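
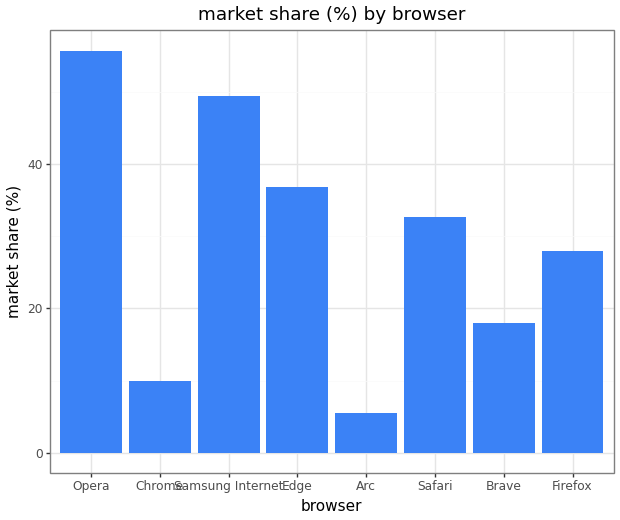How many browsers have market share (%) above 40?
2

Above 40: Opera, Samsung Internet.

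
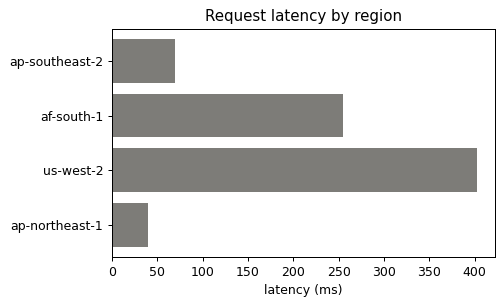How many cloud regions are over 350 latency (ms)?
Above 350: us-west-2.

1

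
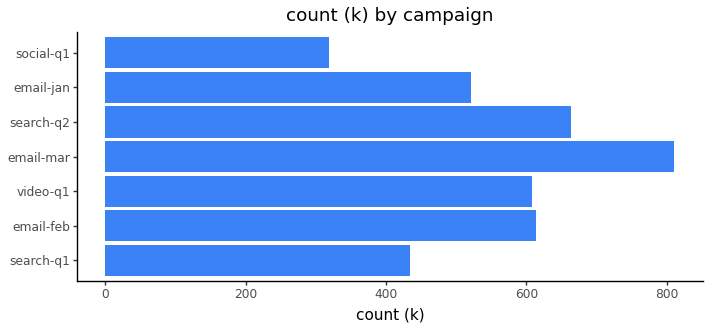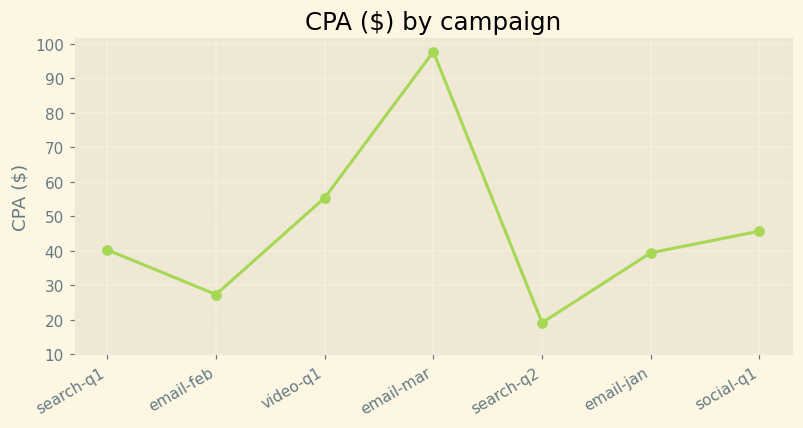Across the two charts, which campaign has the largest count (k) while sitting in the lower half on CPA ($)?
Chart 2 median CPA ($) ≈ 40; below-median campaigns: email-feb, search-q2, email-jan. Among those, search-q2 has the highest count (k) (≈ 700).

search-q2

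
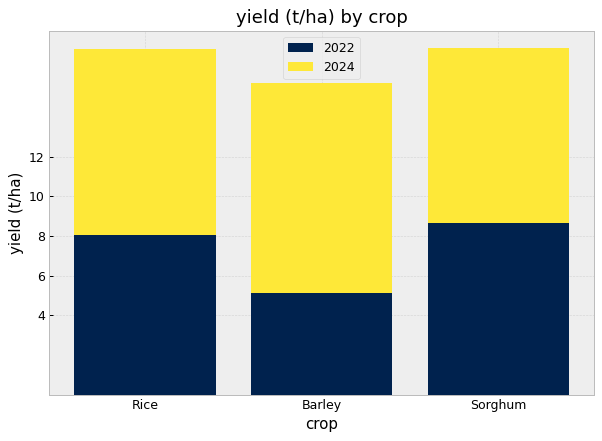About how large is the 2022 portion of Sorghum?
≈ 8

2022 top ≈ 8, bottom ≈ 0; segment ≈ 8.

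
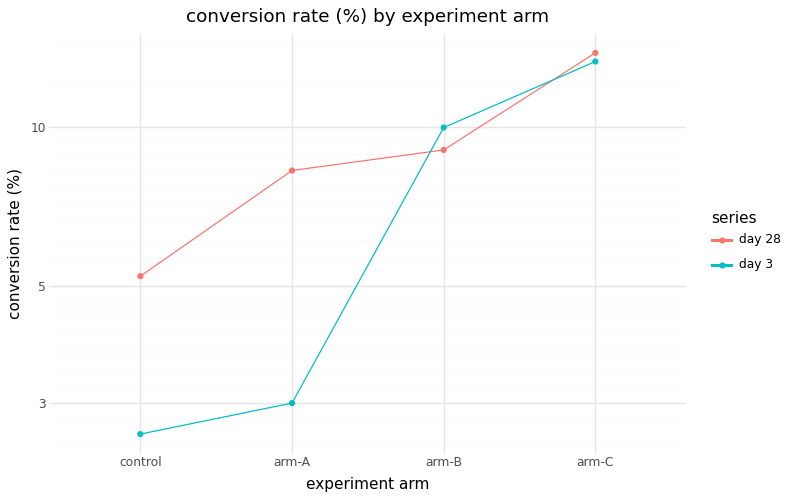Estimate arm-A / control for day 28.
≈ 1.6×

arm-A ≈ 8, control ≈ 5; 8/5 ≈ 1.6.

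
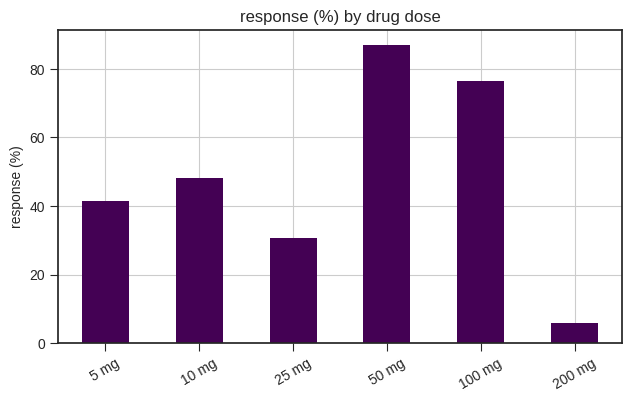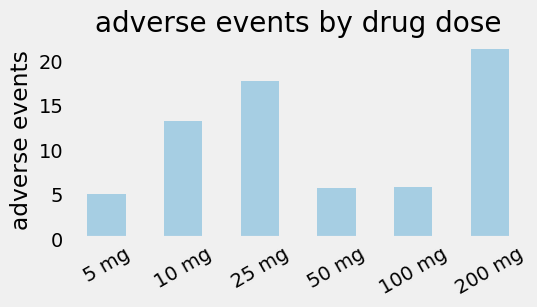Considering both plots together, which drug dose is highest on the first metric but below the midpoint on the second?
50 mg

Chart 2 median adverse events ≈ 10; below-median drug doses: 5 mg, 50 mg, 100 mg. Among those, 50 mg has the highest response (%) (≈ 90).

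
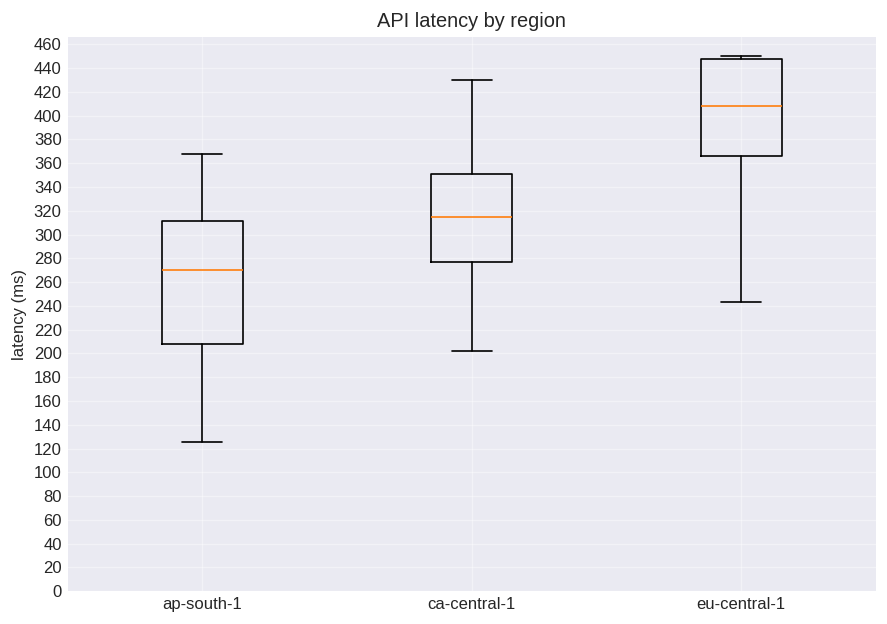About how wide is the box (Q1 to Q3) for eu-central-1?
Q3 ≈ 440, Q1 ≈ 360; IQR ≈ 80.

≈ 80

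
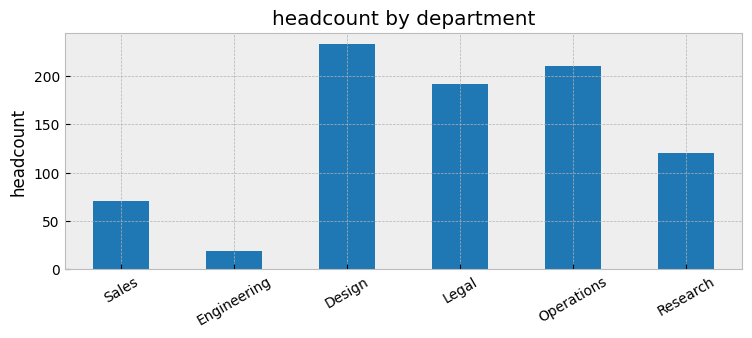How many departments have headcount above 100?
4

Above 100: Design, Legal, Operations, Research.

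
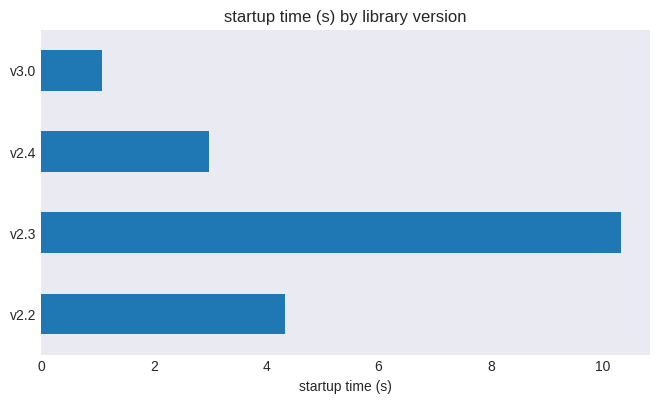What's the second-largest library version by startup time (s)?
v2.2

Top 3: v2.3 ≈ 10, v2.2 ≈ 4, v2.4 ≈ 3.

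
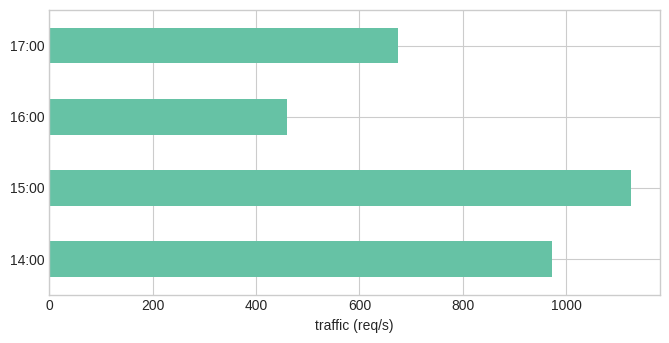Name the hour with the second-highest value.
Top 3: 15:00 ≈ 1100, 14:00 ≈ 1000, 17:00 ≈ 700.

14:00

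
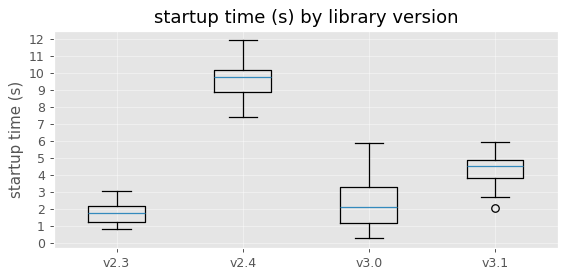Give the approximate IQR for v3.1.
Q3 ≈ 5, Q1 ≈ 4; IQR ≈ 1.

≈ 1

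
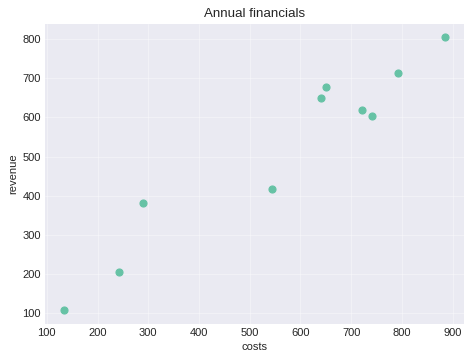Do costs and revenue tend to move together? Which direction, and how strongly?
Points are positively correlated; strong (|r| ≈ 1.0).

positive, strong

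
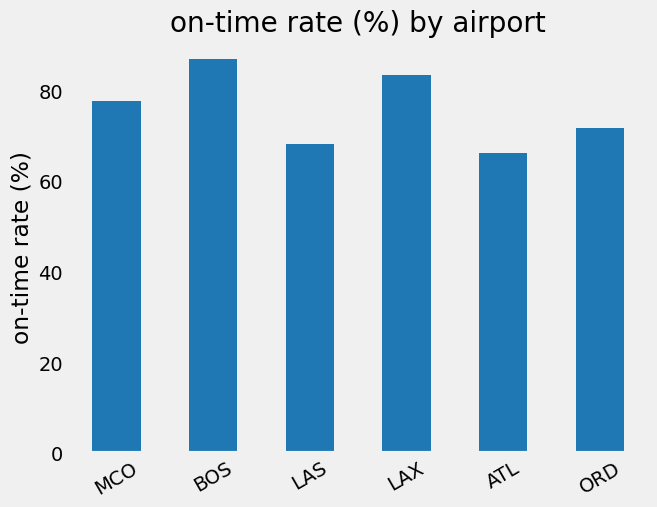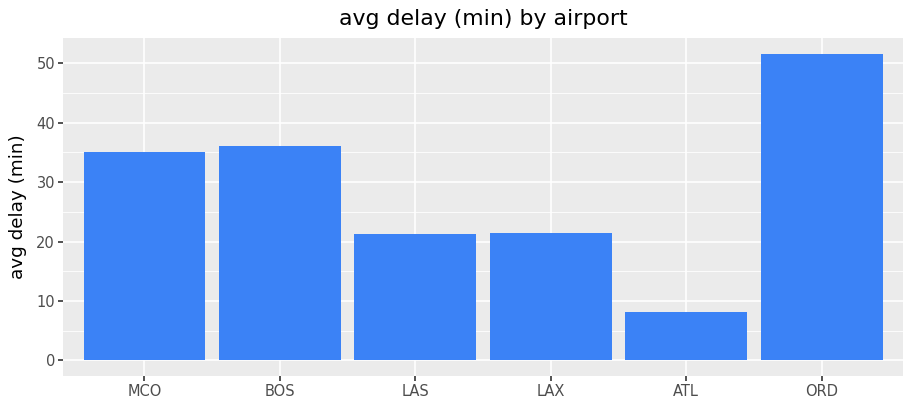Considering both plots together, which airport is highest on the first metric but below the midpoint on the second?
Chart 2 median avg delay (min) ≈ 30; below-median airports: LAS, LAX, ATL. Among those, LAX has the highest on-time rate (%) (≈ 80).

LAX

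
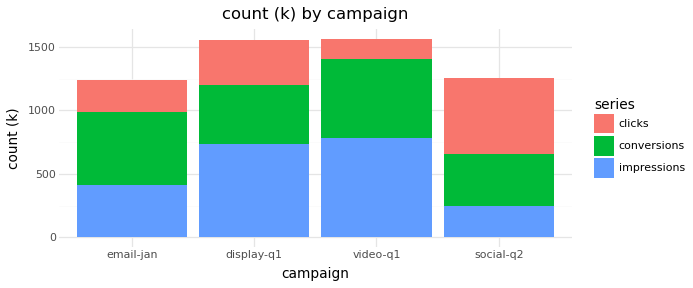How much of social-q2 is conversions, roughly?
≈ 400

conversions top ≈ 600, bottom ≈ 200; segment ≈ 400.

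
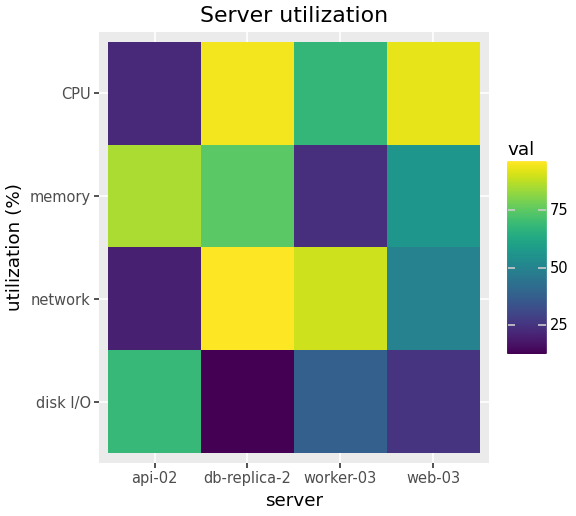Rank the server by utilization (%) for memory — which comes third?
web-03

Top 4 for memory: api-02 ≈ 90, db-replica-2 ≈ 80, web-03 ≈ 60, worker-03 ≈ 20.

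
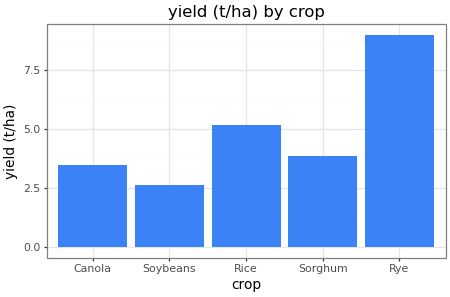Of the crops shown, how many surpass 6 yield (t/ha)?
1

Above 6: Rye.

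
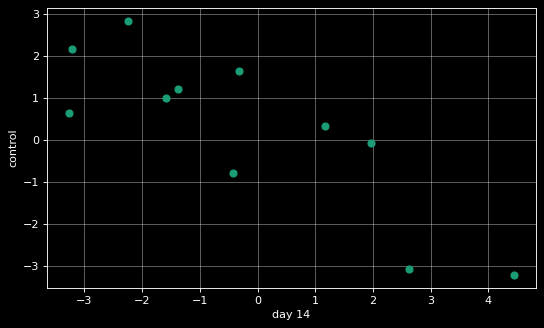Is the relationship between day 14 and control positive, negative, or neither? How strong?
negative, strong

Points are negatively correlated; strong (|r| ≈ 0.8).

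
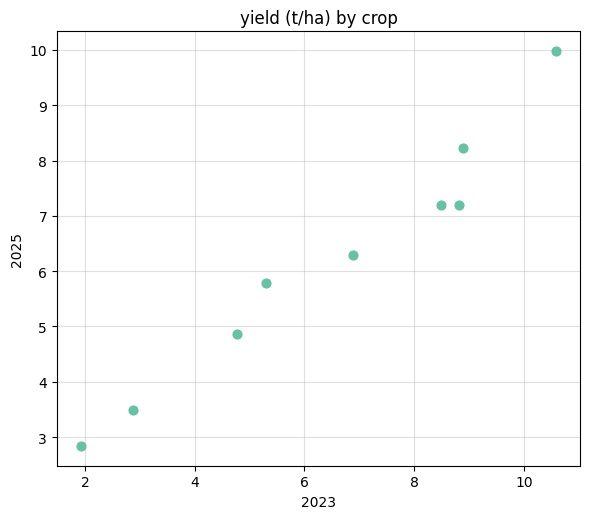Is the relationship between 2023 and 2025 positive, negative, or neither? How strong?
Points are positively correlated; strong (|r| ≈ 1.0).

positive, strong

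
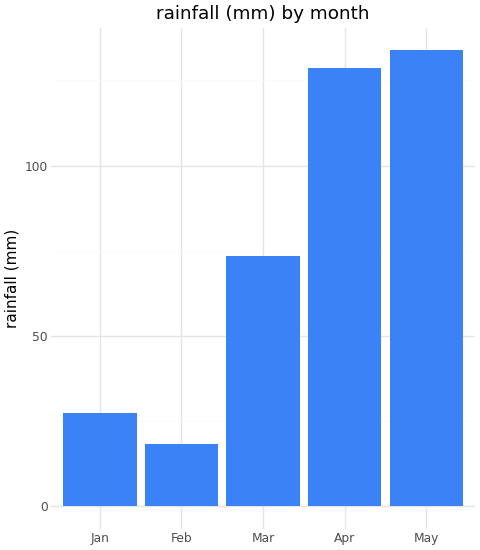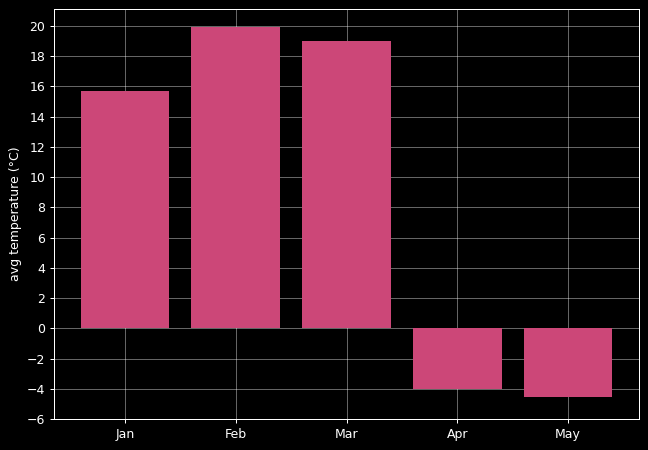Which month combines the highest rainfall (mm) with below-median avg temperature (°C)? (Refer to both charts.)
May

Chart 2 median avg temperature (°C) ≈ 16; below-median months: Apr, May. Among those, May has the highest rainfall (mm) (≈ 140).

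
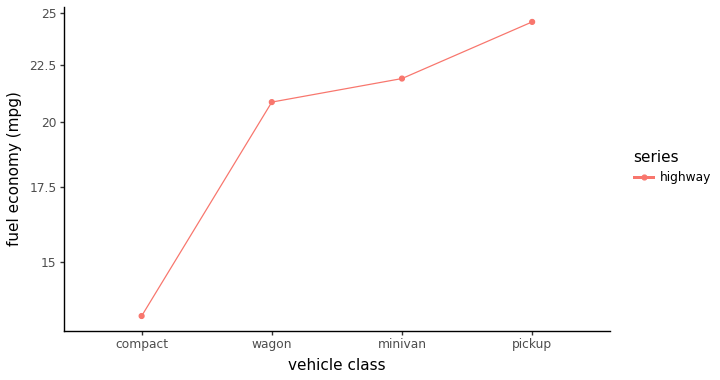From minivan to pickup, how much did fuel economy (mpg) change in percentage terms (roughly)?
minivan ≈ 22, pickup ≈ 25; (25 − 22) / 22 ≈ +13.6%.

≈ +13.6%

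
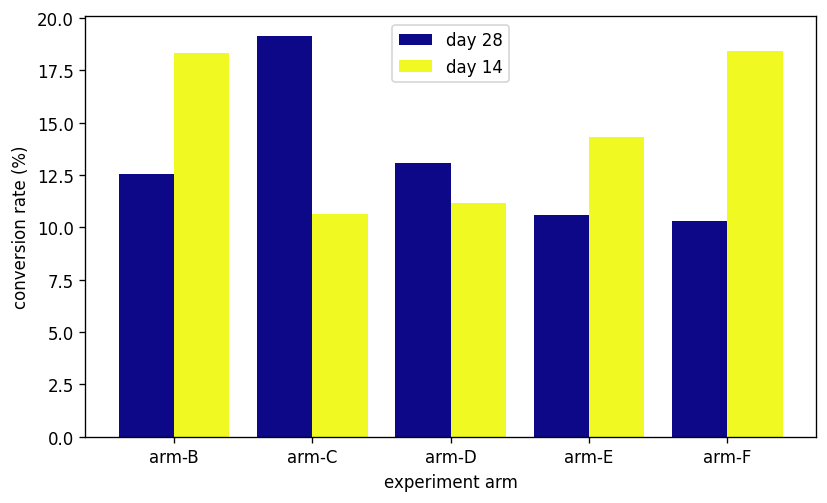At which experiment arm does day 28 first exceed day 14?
arm-B: day 28 ≈ 12 vs day 14 ≈ 18 (not yet); arm-C: day 28 ≈ 20 vs day 14 ≈ 10 (first crossover).

arm-C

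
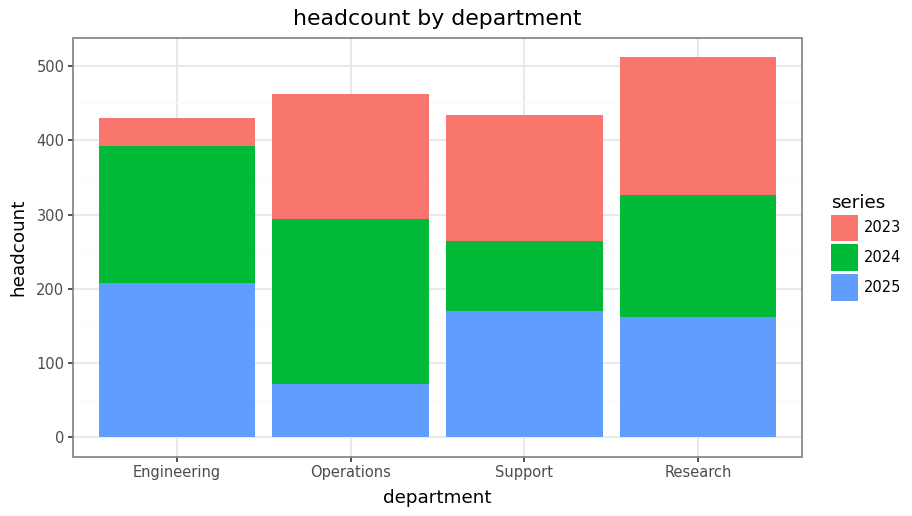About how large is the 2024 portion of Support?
2024 top ≈ 250, bottom ≈ 150; segment ≈ 100.

≈ 100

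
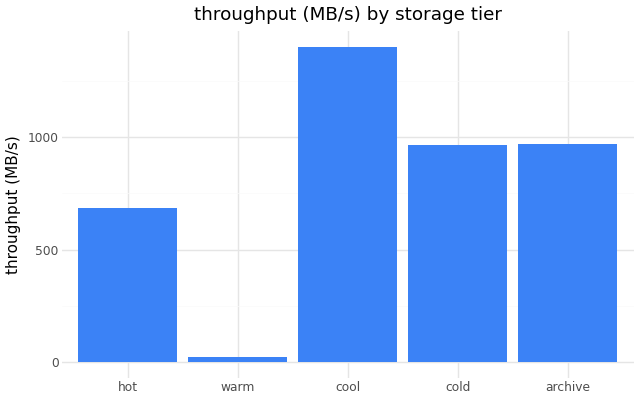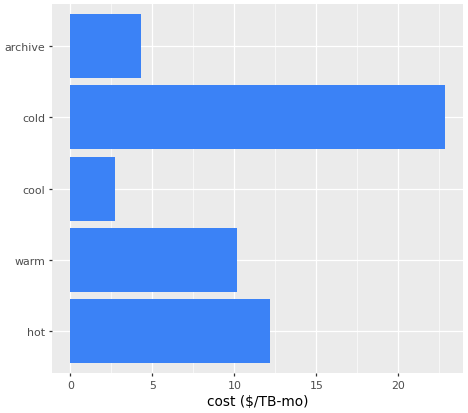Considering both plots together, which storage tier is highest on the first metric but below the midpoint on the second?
Chart 2 median cost ($/TB-mo) ≈ 10; below-median storage tiers: cool, archive. Among those, cool has the highest throughput (MB/s) (≈ 1400).

cool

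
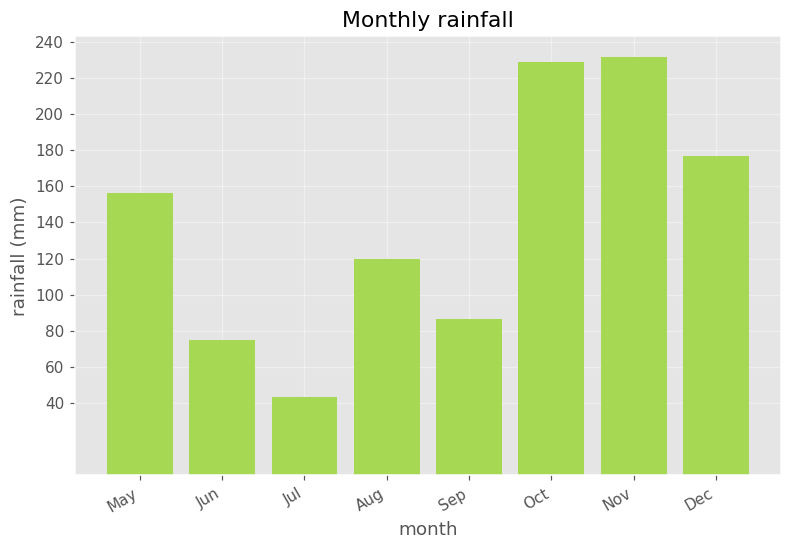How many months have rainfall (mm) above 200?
2

Above 200: Oct, Nov.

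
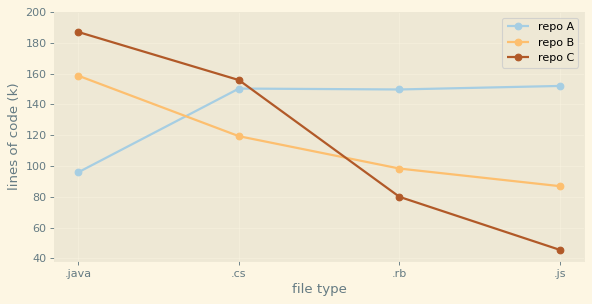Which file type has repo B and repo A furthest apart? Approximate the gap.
.js: repo B ≈ 80, repo A ≈ 160 → gap ≈ 80. Next-largest (.java) is only ≈ 60.

.js, ≈ 80 k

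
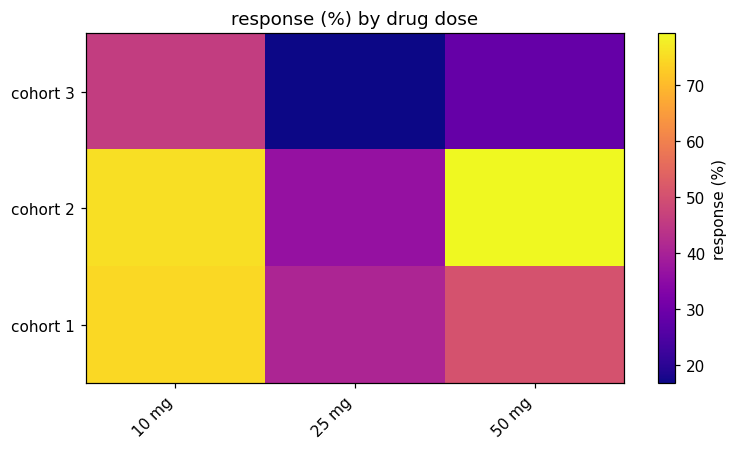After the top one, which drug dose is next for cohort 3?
50 mg

Top 3 for cohort 3: 10 mg ≈ 50, 50 mg ≈ 30, 25 mg ≈ 20.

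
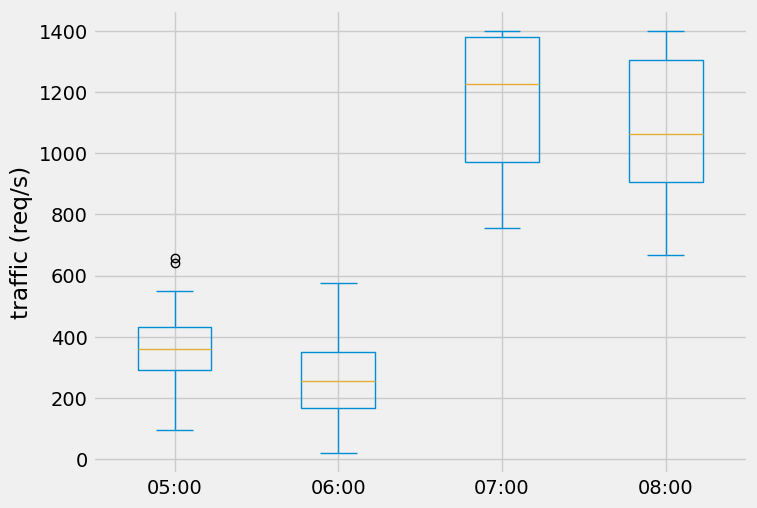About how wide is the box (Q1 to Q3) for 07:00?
Q3 ≈ 1400, Q1 ≈ 1000; IQR ≈ 400.

≈ 400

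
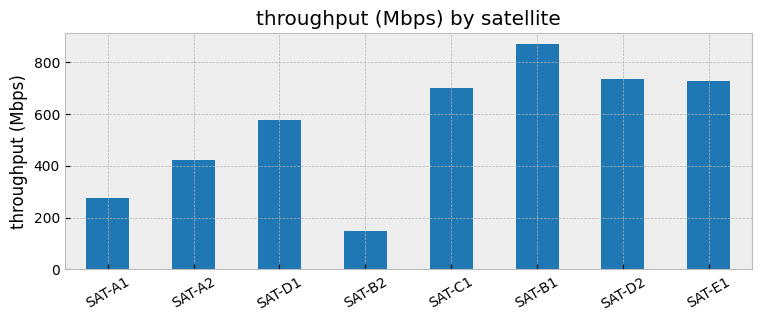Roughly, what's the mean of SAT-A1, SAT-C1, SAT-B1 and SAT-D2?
≈ 650

(300 + 700 + 900 + 700) / 4 ≈ 650.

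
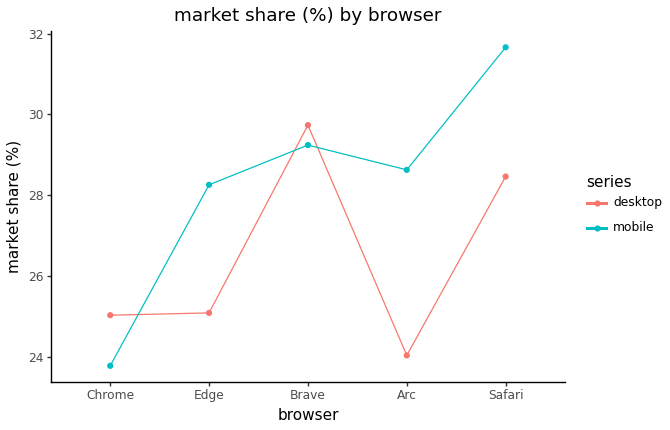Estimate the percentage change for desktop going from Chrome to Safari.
Chrome ≈ 25, Safari ≈ 28; (28 − 25) / 25 ≈ +12%.

≈ +12%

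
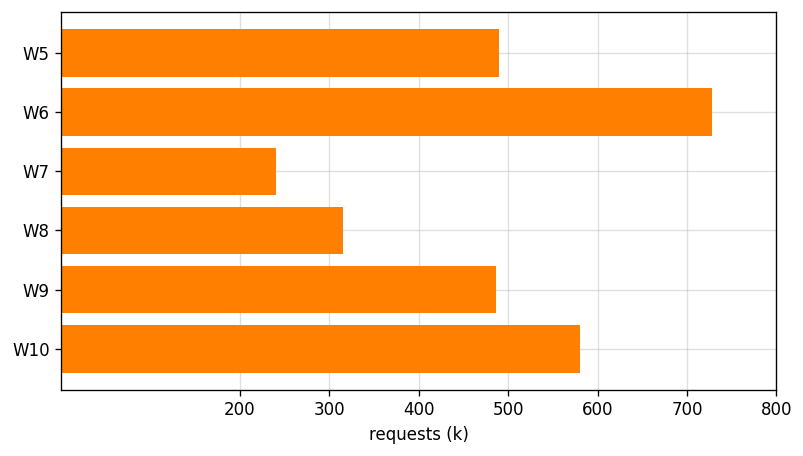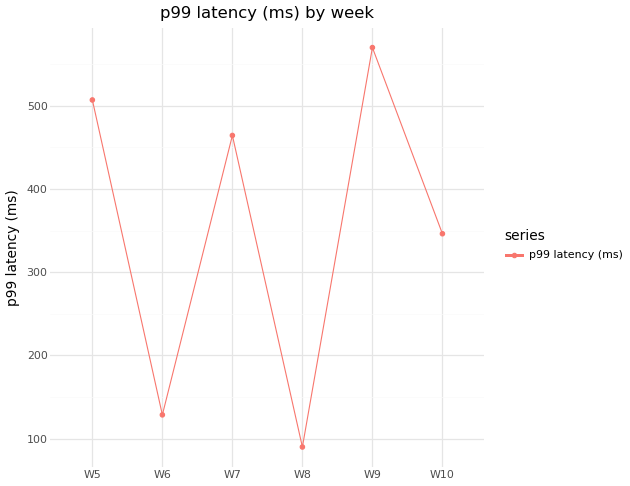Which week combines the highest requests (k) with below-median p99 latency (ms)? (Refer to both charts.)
Chart 2 median p99 latency (ms) ≈ 400; below-median weeks: W6, W8, W10. Among those, W6 has the highest requests (k) (≈ 700).

W6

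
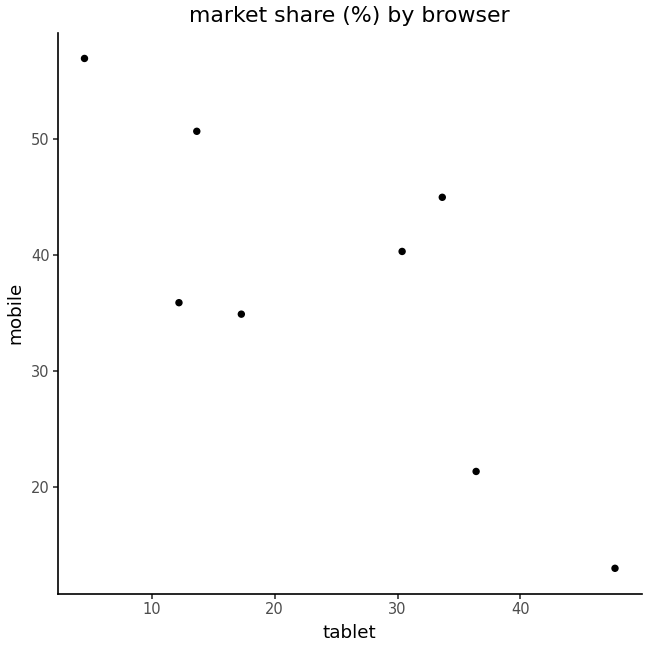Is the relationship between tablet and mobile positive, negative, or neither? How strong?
Points are negatively correlated; strong (|r| ≈ 0.8).

negative, strong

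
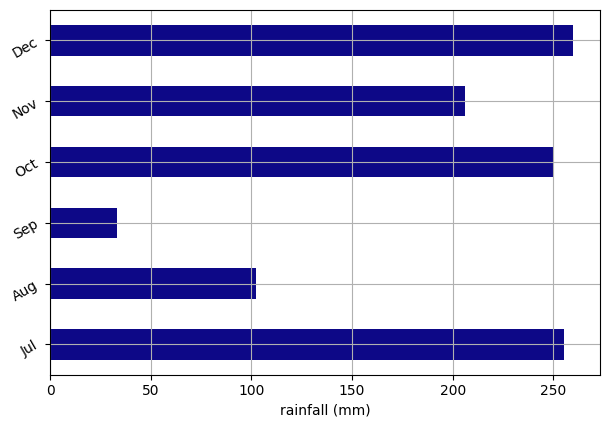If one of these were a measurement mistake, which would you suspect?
Sep

Sep ≈ 25; the rest sit between ≈ 100 and ≈ 250.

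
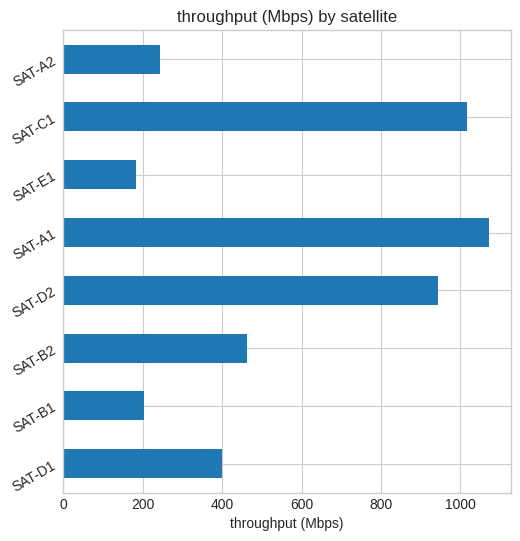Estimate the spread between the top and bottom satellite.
Max SAT-A1 ≈ 1100, min SAT-E1 ≈ 200; range ≈ 900.

≈ 900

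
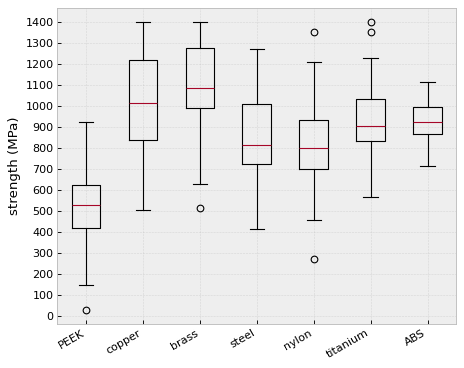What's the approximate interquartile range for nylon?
Q3 ≈ 900, Q1 ≈ 700; IQR ≈ 200.

≈ 200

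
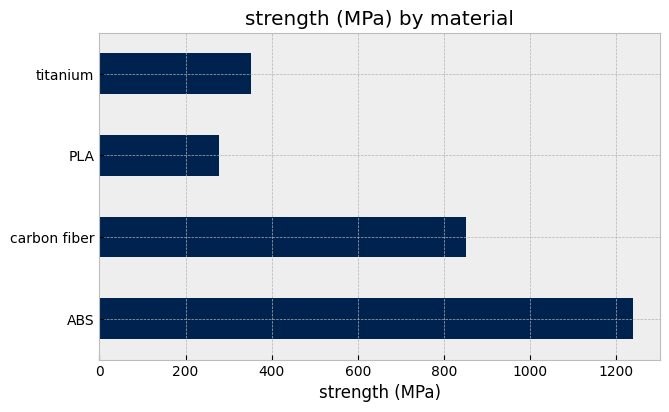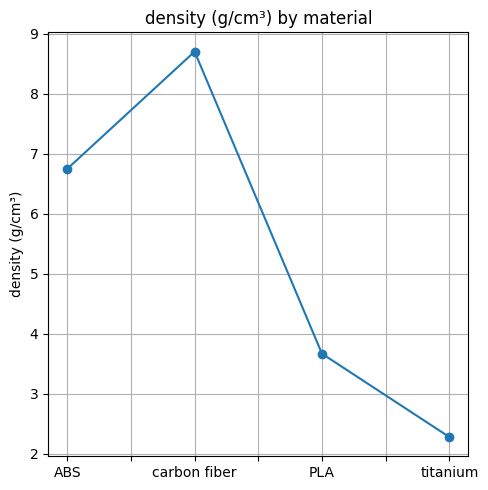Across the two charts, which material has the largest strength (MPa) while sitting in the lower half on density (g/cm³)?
titanium

Chart 2 median density (g/cm³) ≈ 5; below-median materials: PLA, titanium. Among those, titanium has the highest strength (MPa) (≈ 400).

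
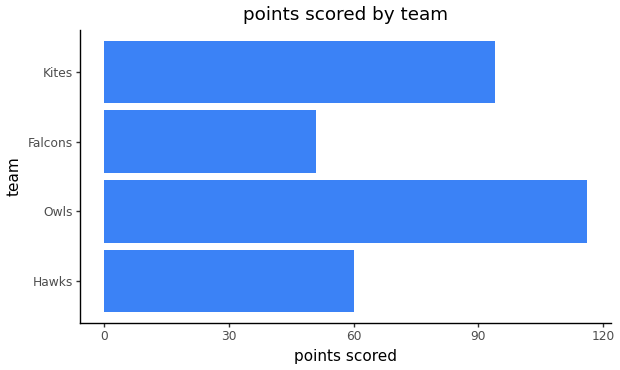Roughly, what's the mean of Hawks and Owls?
(60 + 120) / 2 ≈ 90.

≈ 90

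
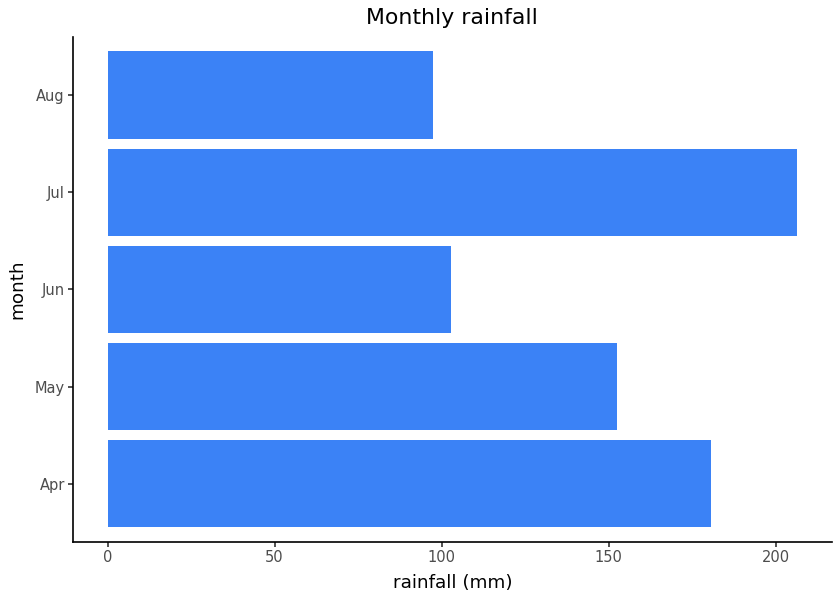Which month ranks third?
Top 4: Jul ≈ 200, Apr ≈ 180, May ≈ 160, Jun ≈ 100.

May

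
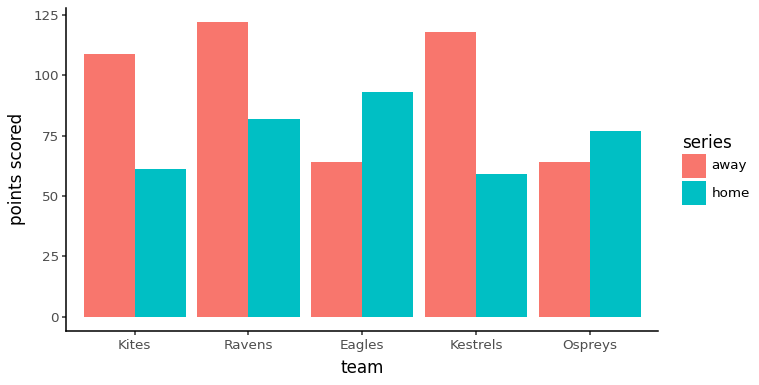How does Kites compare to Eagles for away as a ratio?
≈ 1.67×

Kites ≈ 100, Eagles ≈ 60; 100/60 ≈ 1.67.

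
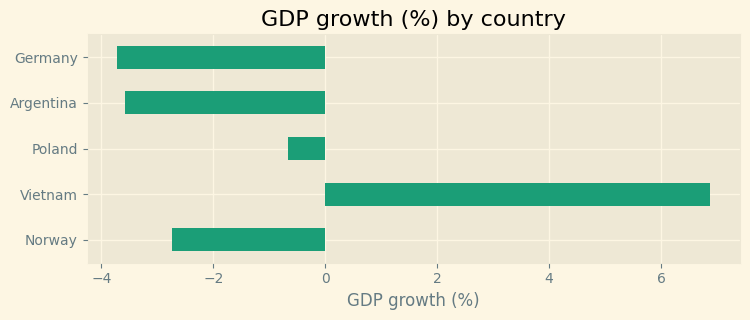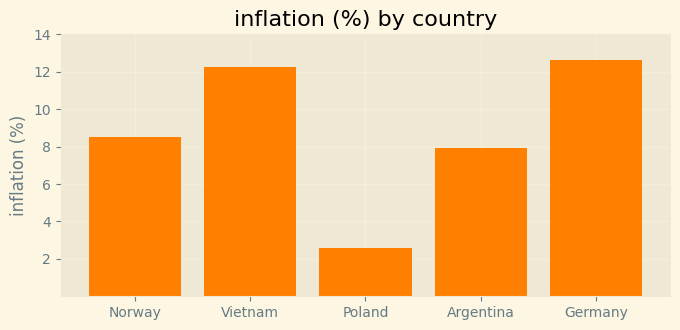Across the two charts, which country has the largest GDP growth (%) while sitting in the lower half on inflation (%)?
Chart 2 median inflation (%) ≈ 8; below-median countries: Poland, Argentina. Among those, Poland has the highest GDP growth (%) (≈ -1).

Poland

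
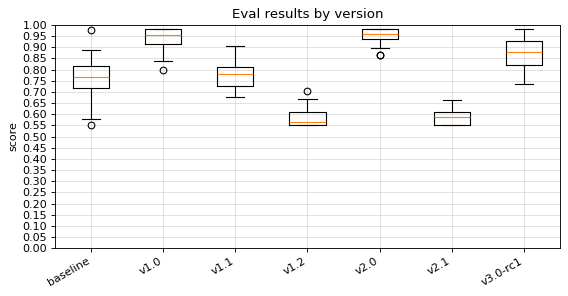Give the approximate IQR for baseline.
≈ 0.10

Q3 ≈ 0.80, Q1 ≈ 0.70; IQR ≈ 0.10.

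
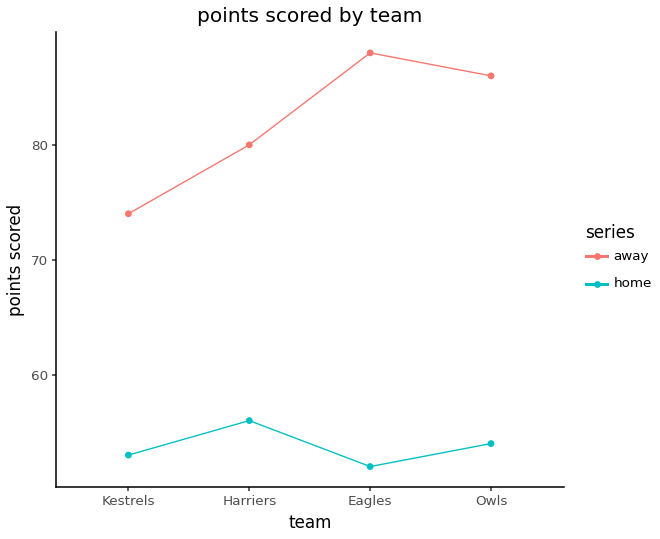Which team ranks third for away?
Harriers

Top 4 for away: Eagles ≈ 90, Owls ≈ 85, Harriers ≈ 80, Kestrels ≈ 75.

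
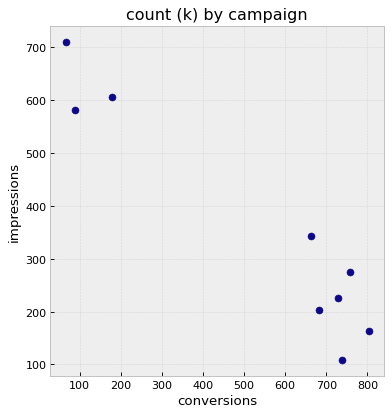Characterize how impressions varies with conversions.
negative, strong

Points are negatively correlated; strong (|r| ≈ 1.0).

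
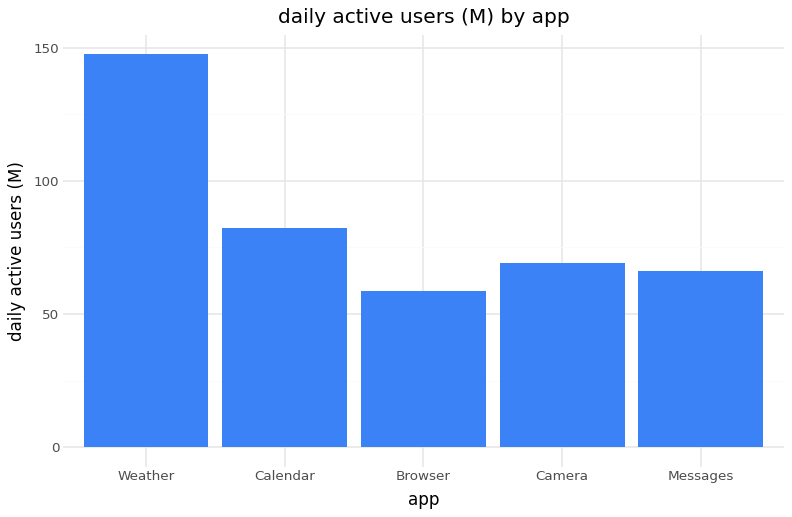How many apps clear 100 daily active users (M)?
1

Above 100: Weather.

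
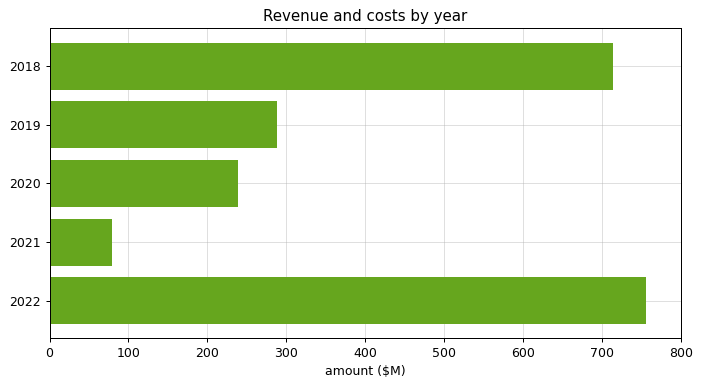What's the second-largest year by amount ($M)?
2018

Top 3: 2022 ≈ 800, 2018 ≈ 700, 2019 ≈ 300.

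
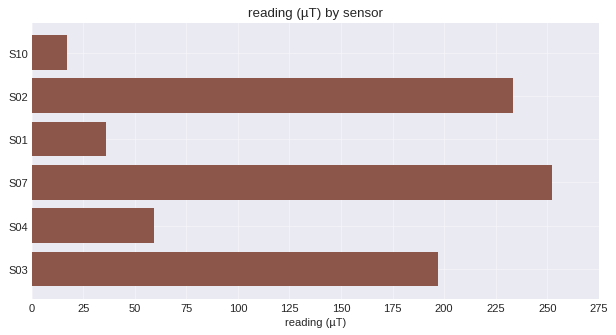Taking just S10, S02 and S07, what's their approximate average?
(25 + 225 + 250) / 3 ≈ 167.

≈ 167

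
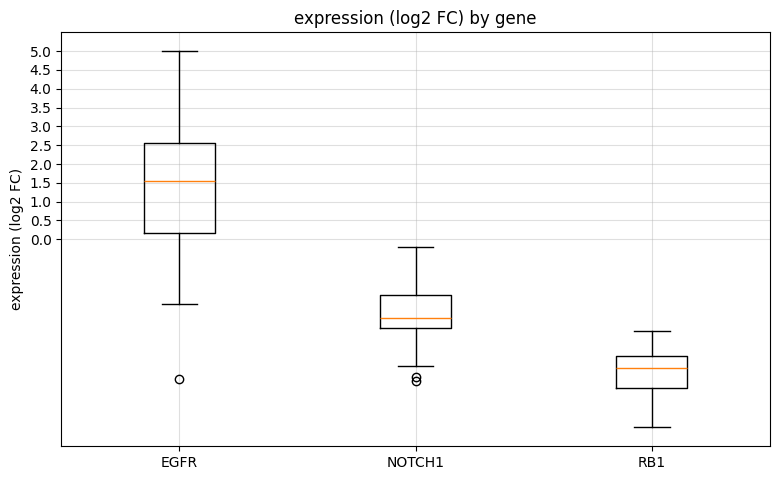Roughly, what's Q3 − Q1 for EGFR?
≈ 2.5

Q3 ≈ 2.5, Q1 ≈ 0.0; IQR ≈ 2.5.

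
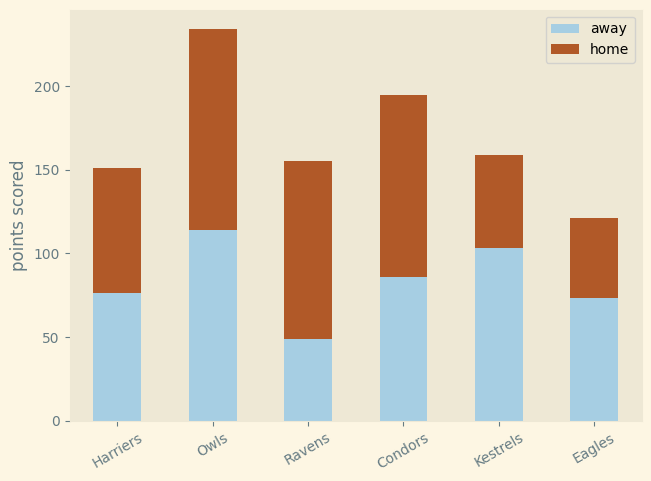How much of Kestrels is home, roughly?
home top ≈ 160, bottom ≈ 100; segment ≈ 60.

≈ 60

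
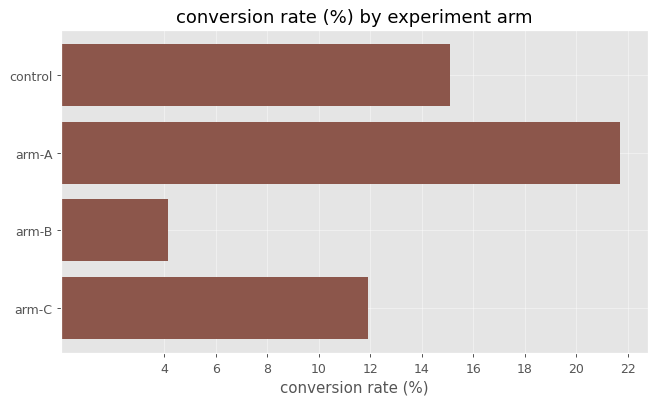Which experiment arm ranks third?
Top 4: arm-A ≈ 22, control ≈ 16, arm-C ≈ 12, arm-B ≈ 4.

arm-C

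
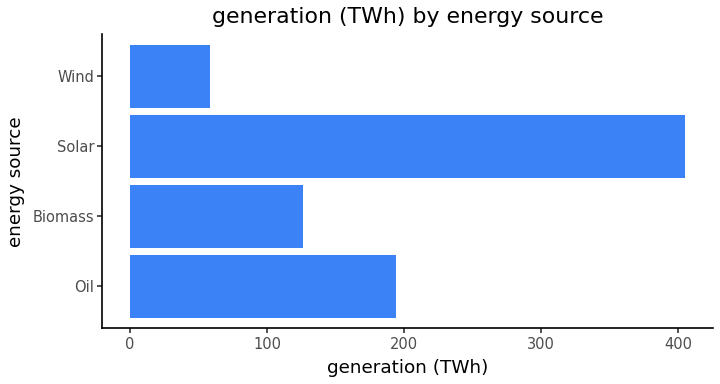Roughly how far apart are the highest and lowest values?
≈ 350

Max Solar ≈ 400, min Wind ≈ 50; range ≈ 350.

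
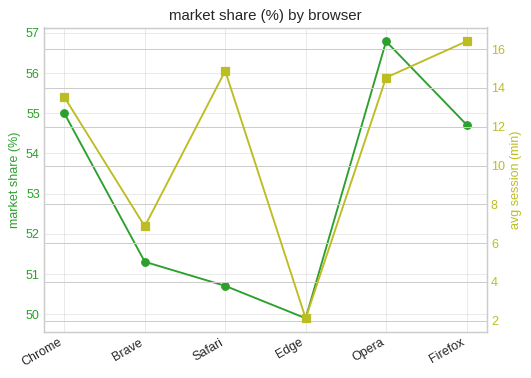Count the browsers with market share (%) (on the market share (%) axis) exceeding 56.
1

Above 56: Opera.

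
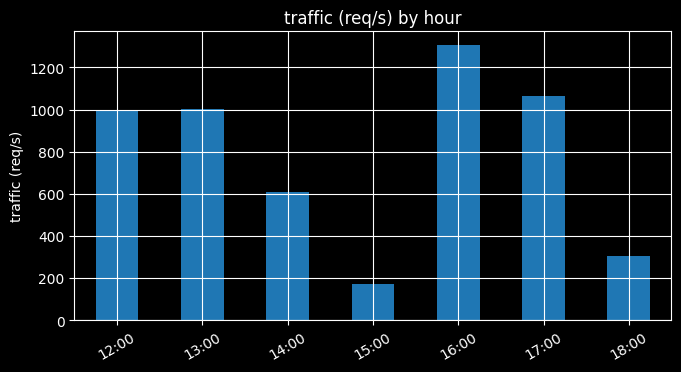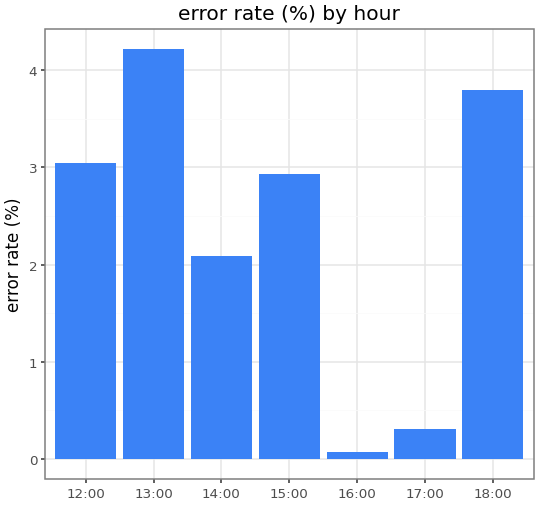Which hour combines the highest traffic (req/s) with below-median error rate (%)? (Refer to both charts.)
16:00

Chart 2 median error rate (%) ≈ 3; below-median hours: 14:00, 16:00, 17:00. Among those, 16:00 has the highest traffic (req/s) (≈ 1400).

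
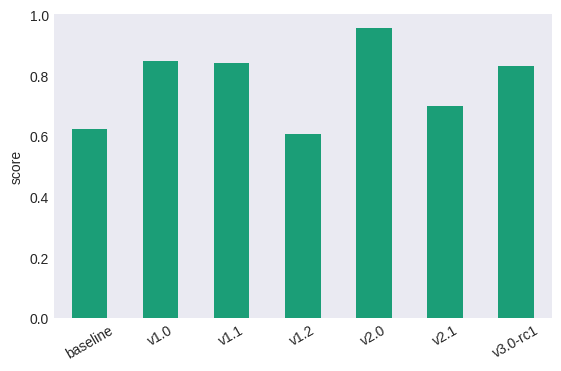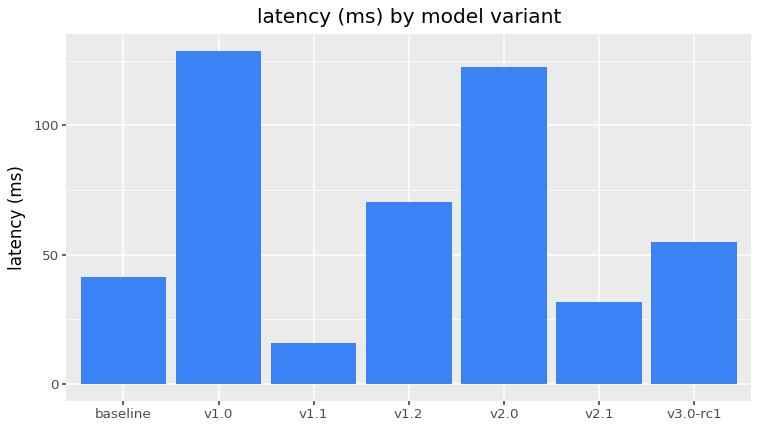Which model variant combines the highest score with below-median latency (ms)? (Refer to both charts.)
Chart 2 median latency (ms) ≈ 60; below-median model variants: baseline, v1.1, v2.1. Among those, v1.1 has the highest score (≈ 0.8).

v1.1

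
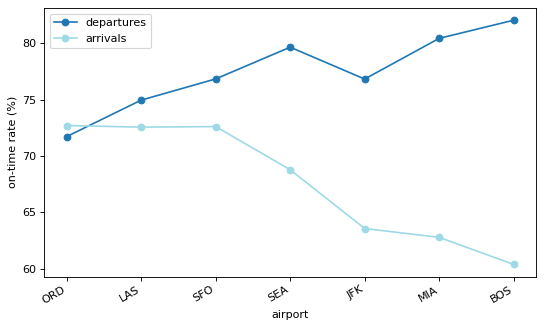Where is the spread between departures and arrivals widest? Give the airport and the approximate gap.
BOS, ≈ 22 %

BOS: departures ≈ 82, arrivals ≈ 60 → gap ≈ 22. Next-largest (MIA) is only ≈ 18.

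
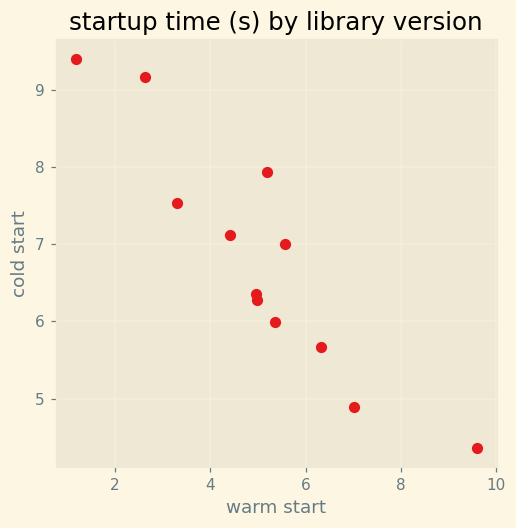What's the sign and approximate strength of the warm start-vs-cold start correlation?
negative, strong

Points are negatively correlated; strong (|r| ≈ 0.9).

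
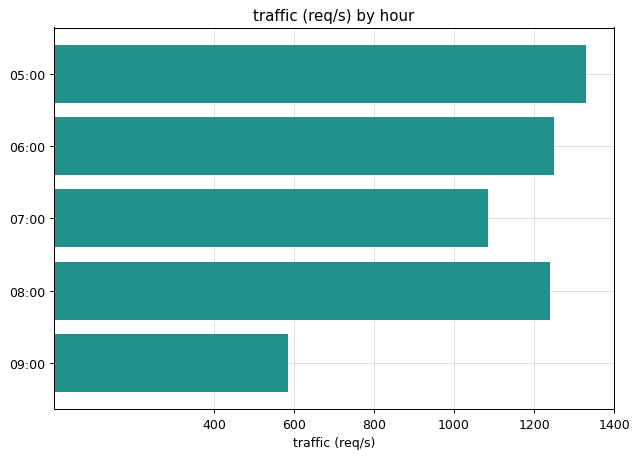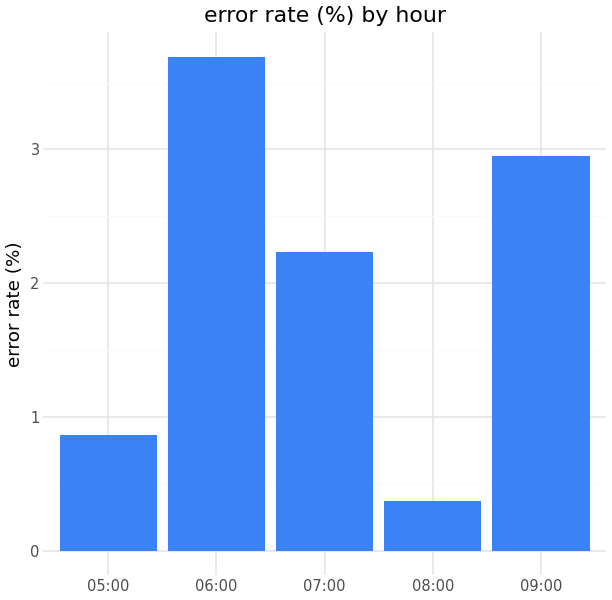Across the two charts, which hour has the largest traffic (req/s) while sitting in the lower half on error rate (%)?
Chart 2 median error rate (%) ≈ 2; below-median hours: 05:00, 08:00. Among those, 05:00 has the highest traffic (req/s) (≈ 1400).

05:00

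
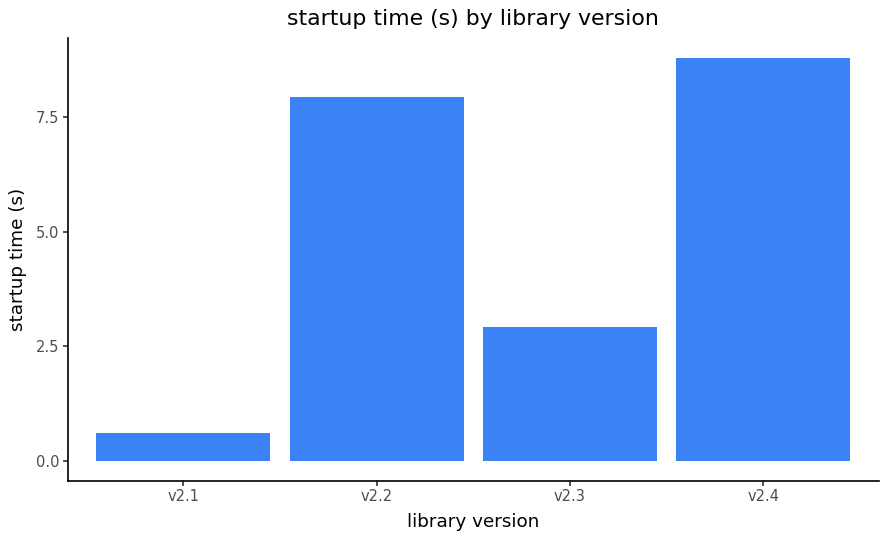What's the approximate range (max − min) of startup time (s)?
Max v2.4 ≈ 9, min v2.1 ≈ 1; range ≈ 8.

≈ 8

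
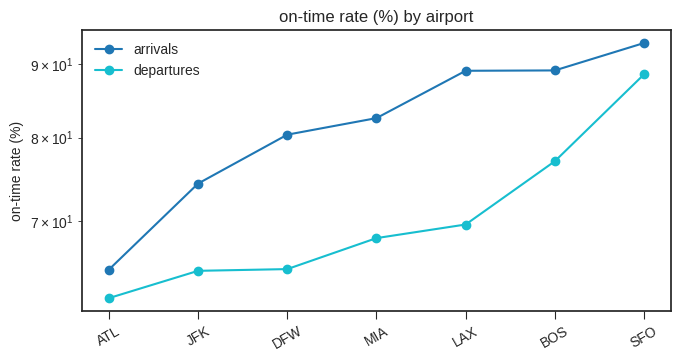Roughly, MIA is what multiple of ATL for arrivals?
MIA ≈ 85, ATL ≈ 65; 85/65 ≈ 1.31.

≈ 1.31×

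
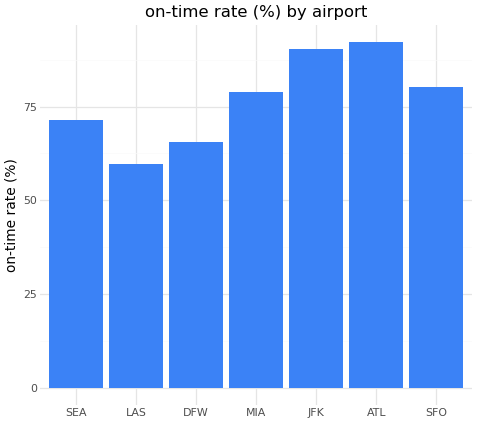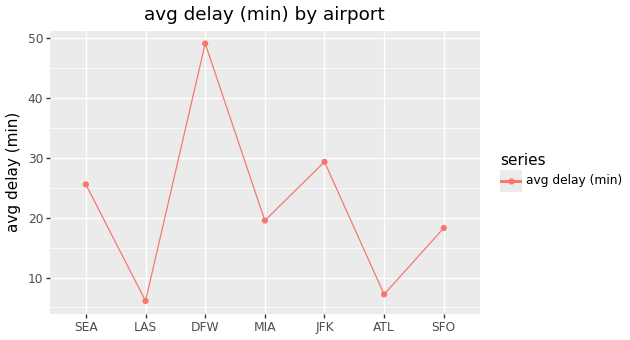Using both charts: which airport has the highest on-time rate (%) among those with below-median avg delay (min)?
ATL

Chart 2 median avg delay (min) ≈ 20; below-median airports: LAS, ATL, SFO. Among those, ATL has the highest on-time rate (%) (≈ 90).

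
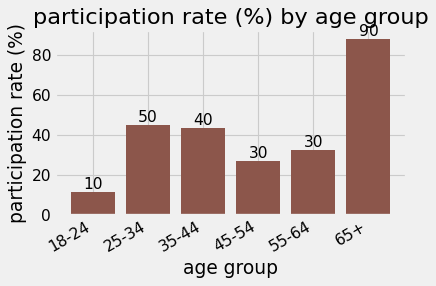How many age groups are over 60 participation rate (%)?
Above 60: 65+.

1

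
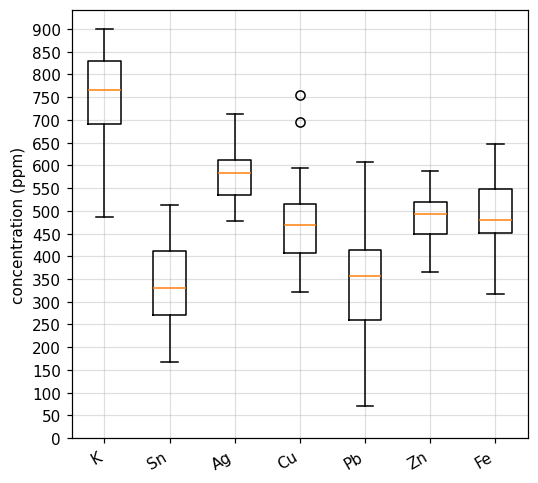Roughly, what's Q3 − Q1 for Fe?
≈ 100

Q3 ≈ 550, Q1 ≈ 450; IQR ≈ 100.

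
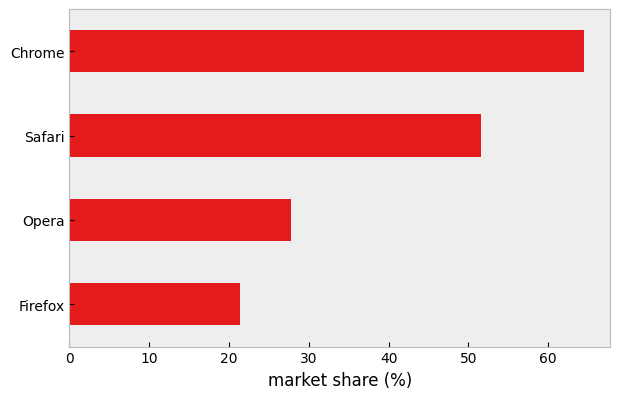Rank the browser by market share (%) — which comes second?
Safari

Top 3: Chrome ≈ 60, Safari ≈ 50, Opera ≈ 30.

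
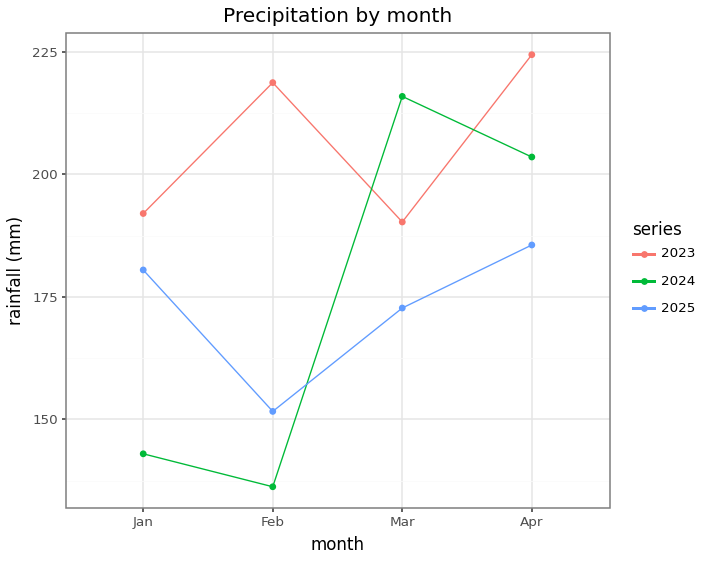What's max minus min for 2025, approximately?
Max Apr ≈ 190, min Feb ≈ 150; range ≈ 40.

≈ 40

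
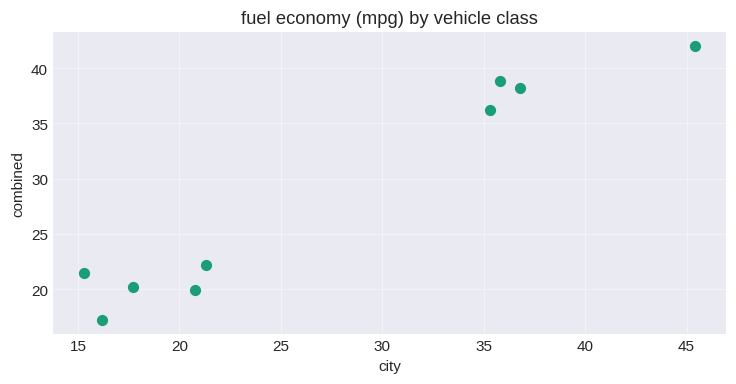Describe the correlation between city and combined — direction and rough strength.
positive, strong

Points are positively correlated; strong (|r| ≈ 1.0).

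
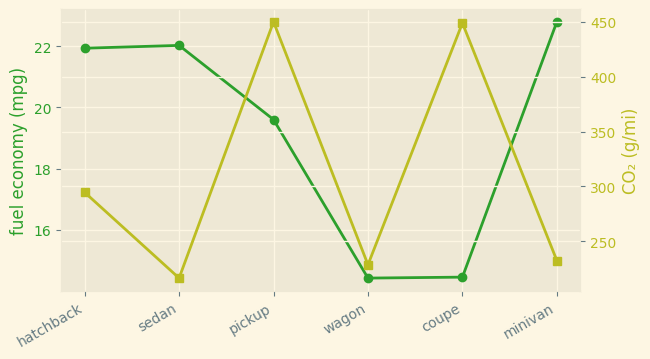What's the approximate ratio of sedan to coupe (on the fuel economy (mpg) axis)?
sedan ≈ 22, coupe ≈ 14; 22/14 ≈ 1.57.

≈ 1.57×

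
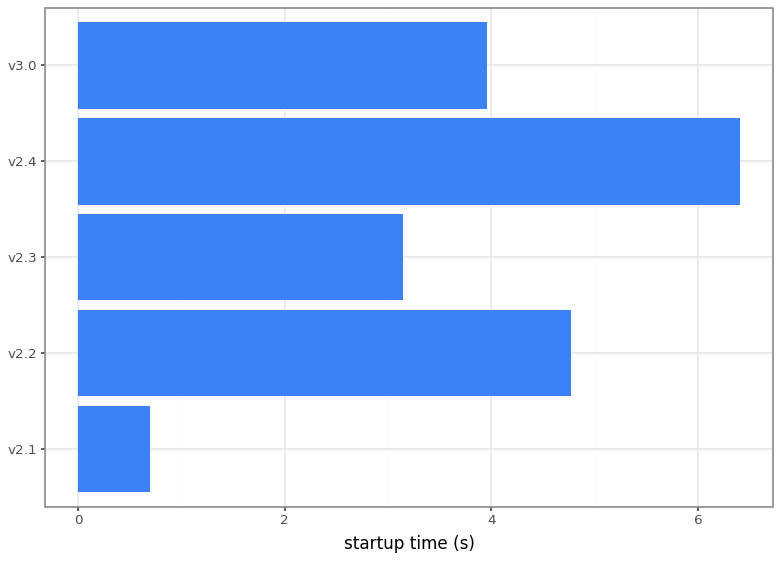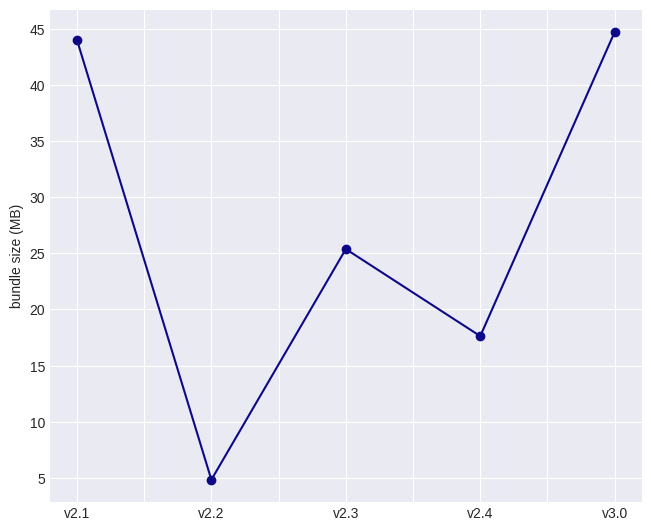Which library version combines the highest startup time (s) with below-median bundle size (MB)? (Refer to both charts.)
Chart 2 median bundle size (MB) ≈ 25; below-median library versions: v2.2, v2.4. Among those, v2.4 has the highest startup time (s) (≈ 6).

v2.4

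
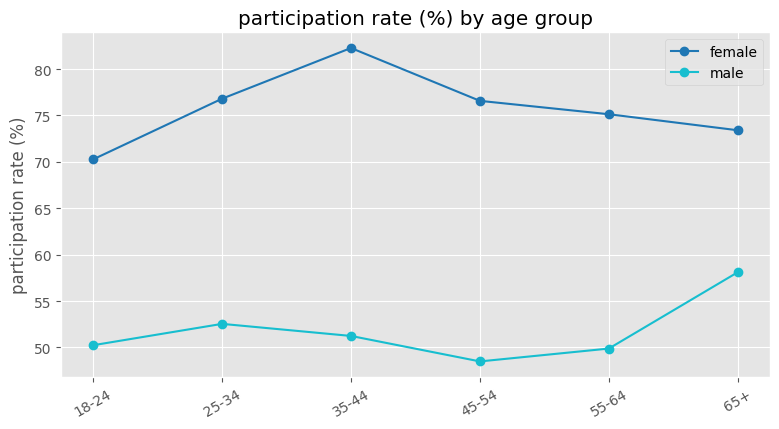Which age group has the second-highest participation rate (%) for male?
Top 3 for male: 65+ ≈ 60, 25-34 ≈ 55, 35-44 ≈ 50.

25-34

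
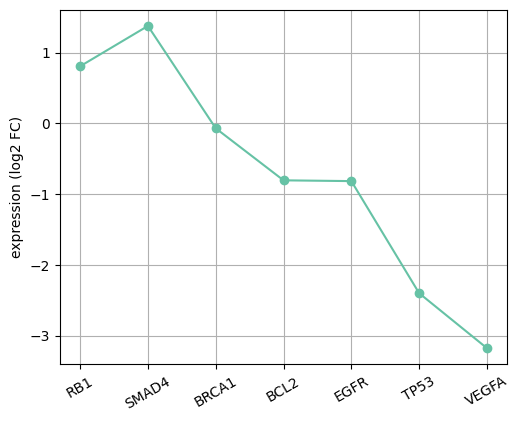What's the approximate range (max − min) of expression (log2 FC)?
Max SMAD4 ≈ 1.5, min VEGFA ≈ -3.0; range ≈ 4.5.

≈ 4.5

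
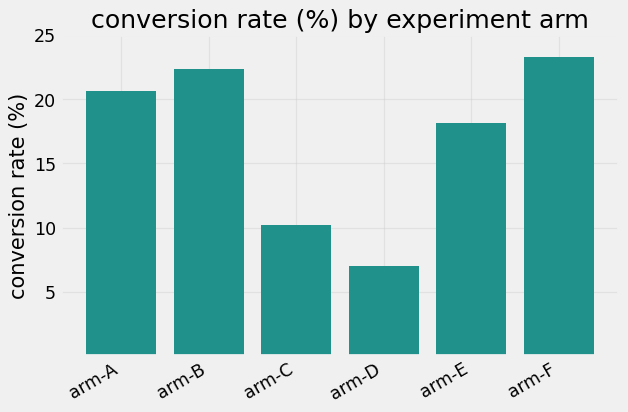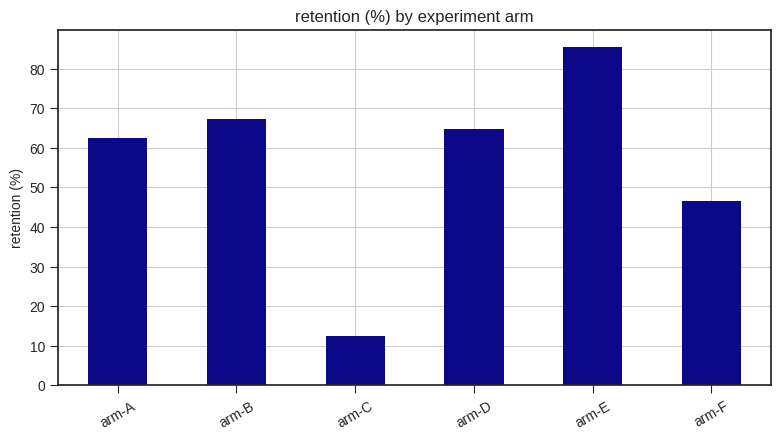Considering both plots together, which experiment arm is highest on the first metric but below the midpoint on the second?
Chart 2 median retention (%) ≈ 60; below-median experiment arms: arm-A, arm-C, arm-F. Among those, arm-F has the highest conversion rate (%) (≈ 25).

arm-F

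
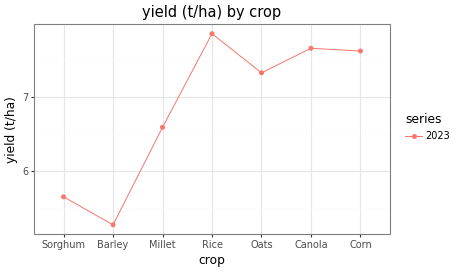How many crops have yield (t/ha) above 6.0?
5

Above 6.0: Millet, Rice, Oats, Canola, Corn.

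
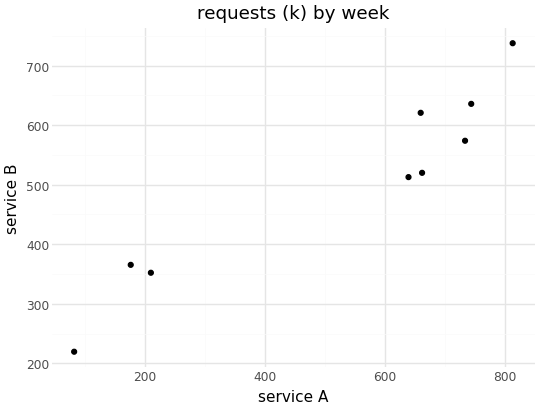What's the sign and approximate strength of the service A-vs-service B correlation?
positive, strong

Points are positively correlated; strong (|r| ≈ 0.9).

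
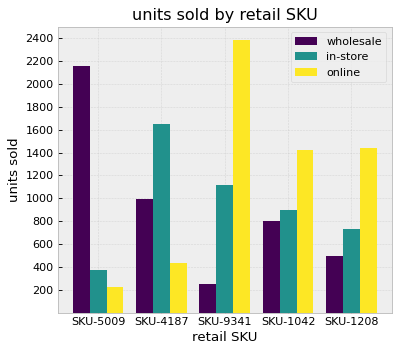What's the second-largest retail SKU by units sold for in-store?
SKU-9341

Top 3 for in-store: SKU-4187 ≈ 1600, SKU-9341 ≈ 1200, SKU-1042 ≈ 800.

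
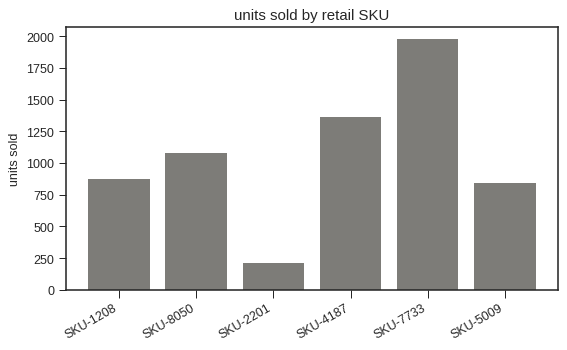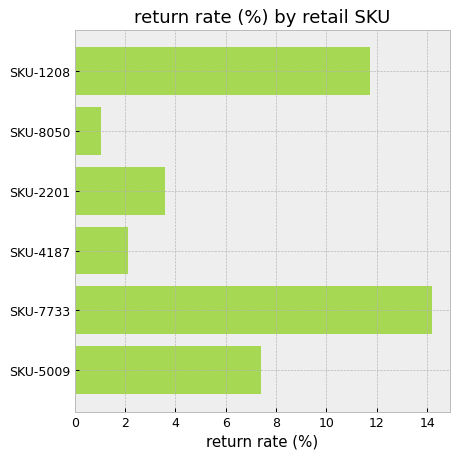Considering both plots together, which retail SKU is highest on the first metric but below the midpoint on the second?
Chart 2 median return rate (%) ≈ 6; below-median retail SKUs: SKU-8050, SKU-2201, SKU-4187. Among those, SKU-4187 has the highest units sold (≈ 1400).

SKU-4187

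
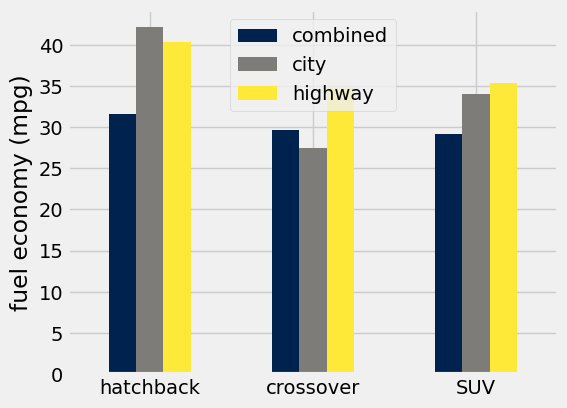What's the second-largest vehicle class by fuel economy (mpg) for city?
Top 3 for city: hatchback ≈ 40, SUV ≈ 35, crossover ≈ 30.

SUV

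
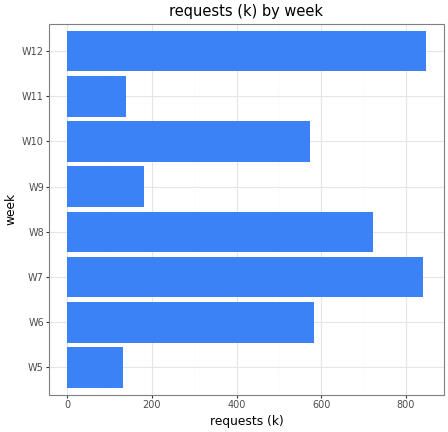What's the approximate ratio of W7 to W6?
W7 ≈ 800, W6 ≈ 600; 800/600 ≈ 1.33.

≈ 1.33×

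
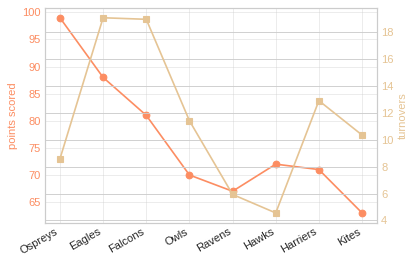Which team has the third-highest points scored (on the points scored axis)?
Falcons

Top 4 (on the points scored axis): Ospreys ≈ 100, Eagles ≈ 90, Falcons ≈ 80, Hawks ≈ 70.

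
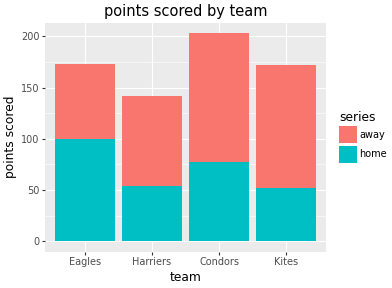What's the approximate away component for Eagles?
≈ 80

away top ≈ 180, bottom ≈ 100; segment ≈ 80.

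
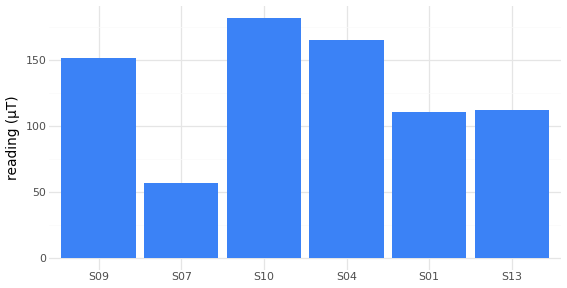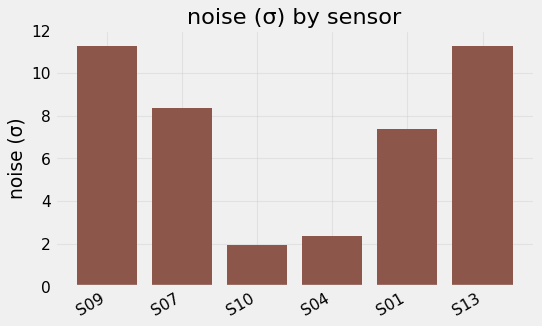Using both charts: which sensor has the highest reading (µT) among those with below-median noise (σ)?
S10

Chart 2 median noise (σ) ≈ 8; below-median sensors: S10, S04, S01. Among those, S10 has the highest reading (µT) (≈ 180).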